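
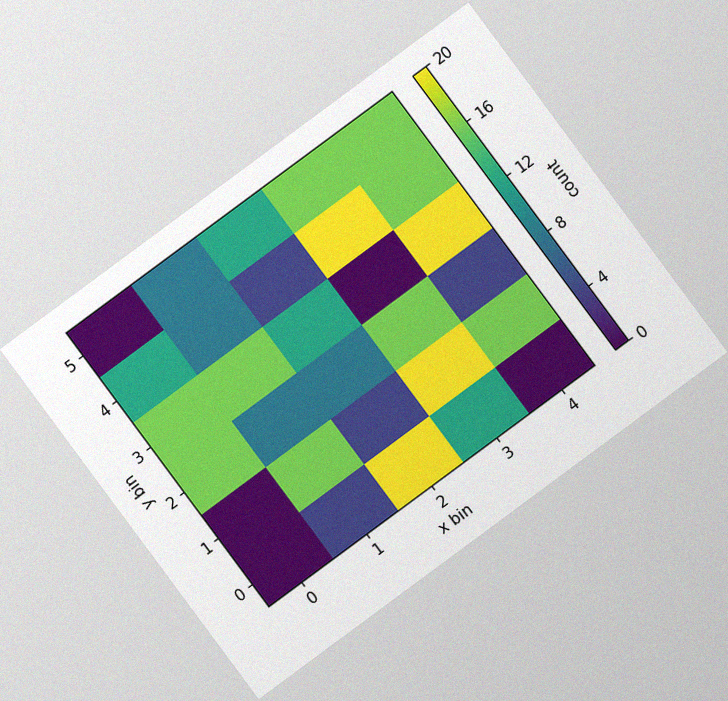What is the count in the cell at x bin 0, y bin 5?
0

The chart is tilted about 37° counter-clockwise, with some photo noise. Matching the cell (0, 5) against the colorbar gives 0.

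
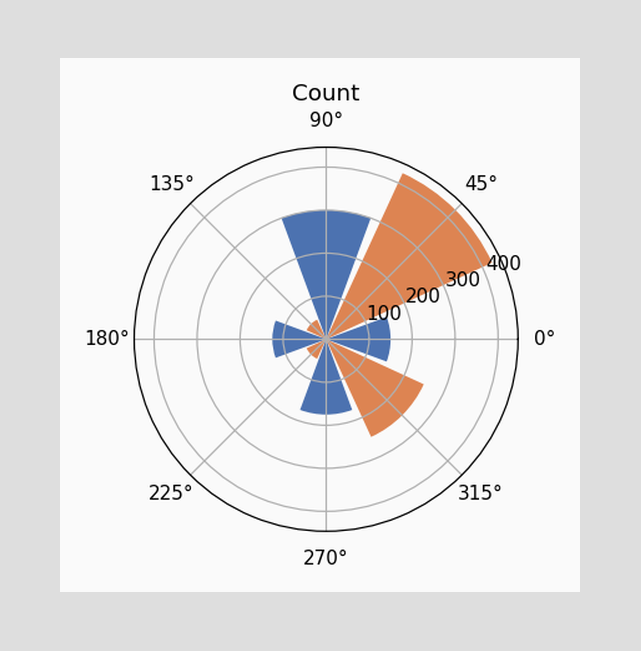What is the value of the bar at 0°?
150

The bar at 0° reaches 150 on the radial axis.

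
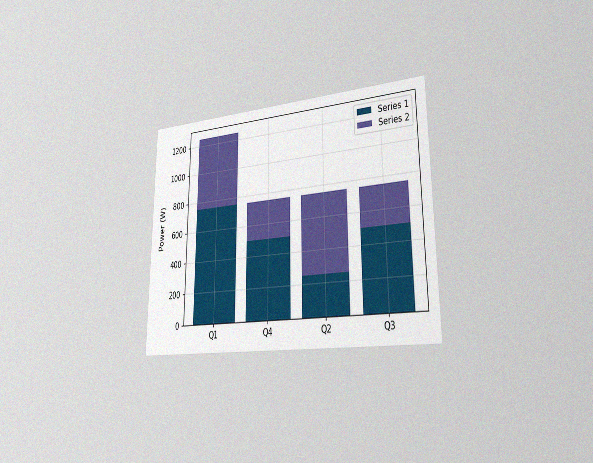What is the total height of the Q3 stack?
750W

The chart is viewed slightly from the right, with some photo noise. The Q3 stack's top reaches 750W on the y-axis.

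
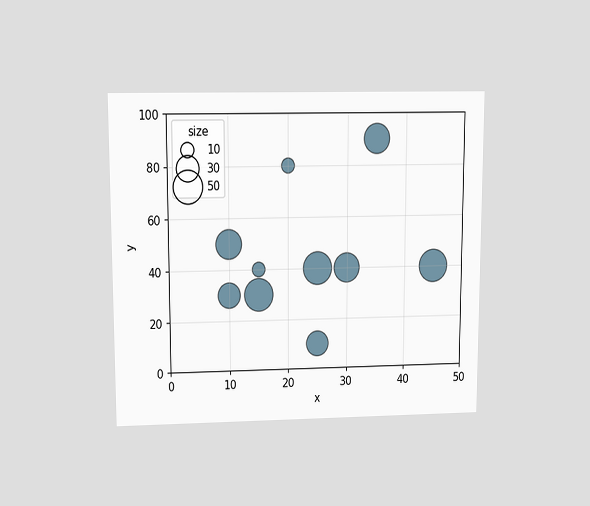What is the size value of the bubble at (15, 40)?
The chart is viewed slightly from above. Matching the bubble at (15, 40) against the size legend gives 10.

10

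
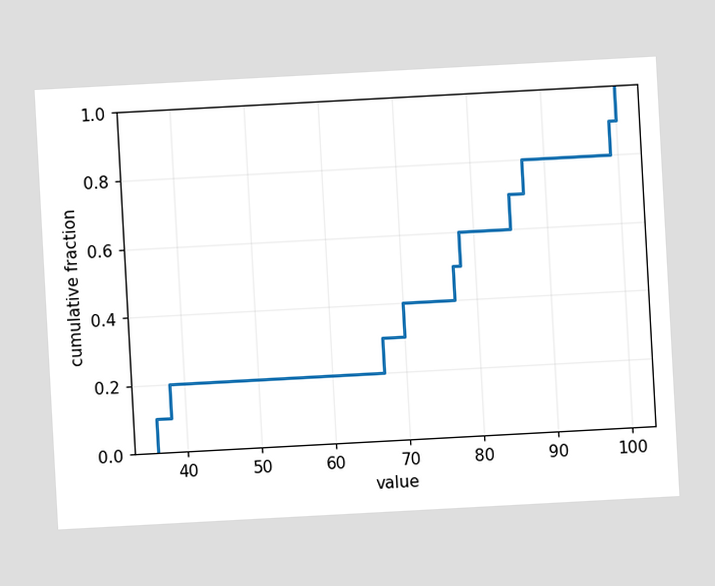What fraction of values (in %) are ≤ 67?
30%

The chart is tilted about 3° counter-clockwise. At x=67 the ECDF step is at 30%.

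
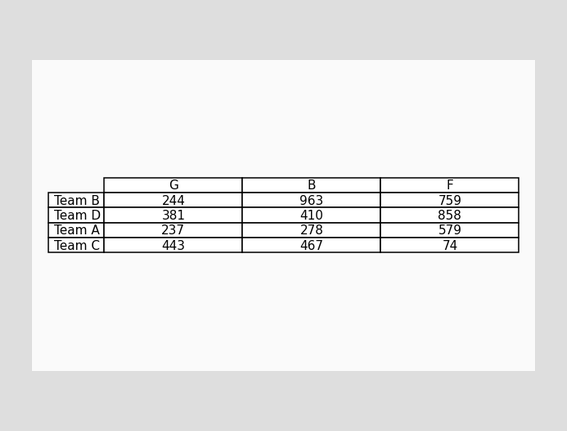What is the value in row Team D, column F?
The (Team D, F) cell reads 858.

858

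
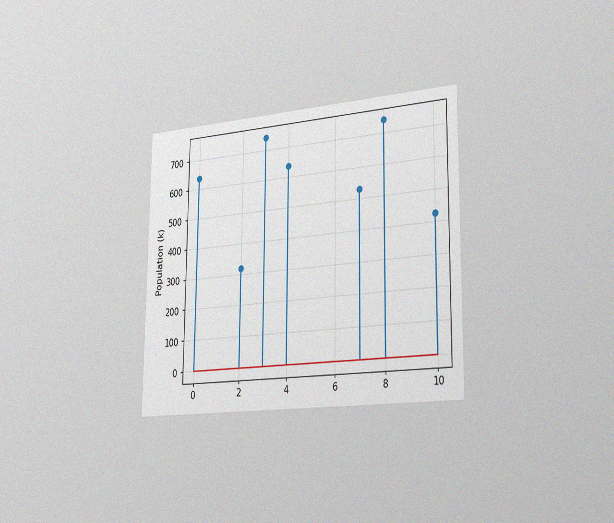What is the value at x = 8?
742k

The chart is viewed slightly from the right, with some photo noise. The stem at x=8 reaches 742k.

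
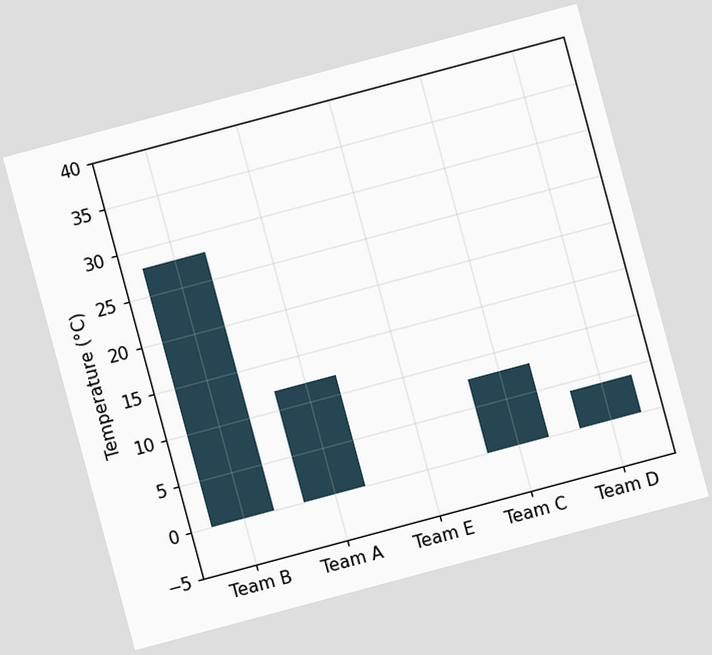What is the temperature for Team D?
4°C

The chart is tilted about 15° counter-clockwise. Reading along the chart's y-axis, the Team D bar reaches 4°C.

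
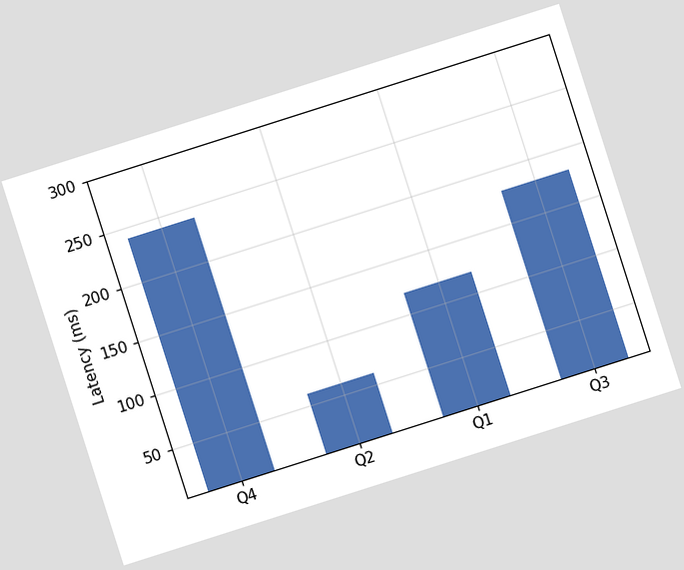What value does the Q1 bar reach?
120ms

The chart is tilted about 18° counter-clockwise. Reading along the chart's y-axis, the Q1 bar reaches 120ms.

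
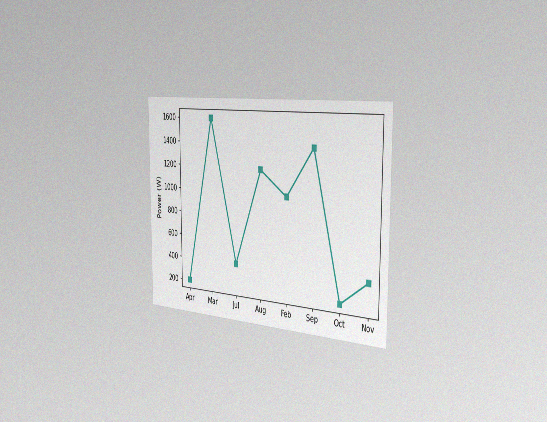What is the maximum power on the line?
1600W

The chart is viewed slightly from the right, with some photo noise. The highest point is at Mar, and reading across to the y-axis gives 1600W.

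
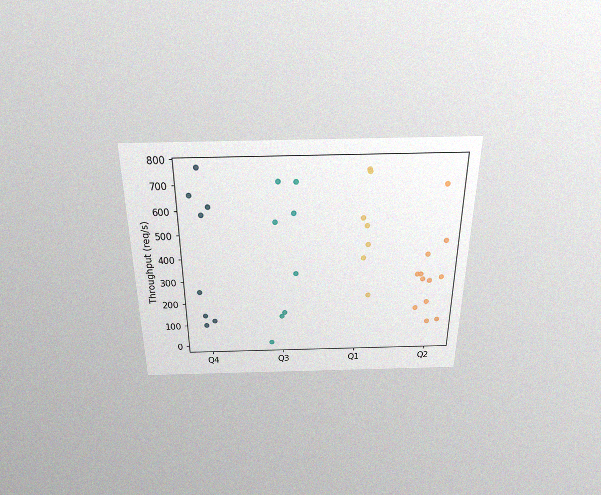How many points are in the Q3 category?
The chart is viewed slightly from above, with some photo noise. Counting the markers in the Q3 column gives 8.

8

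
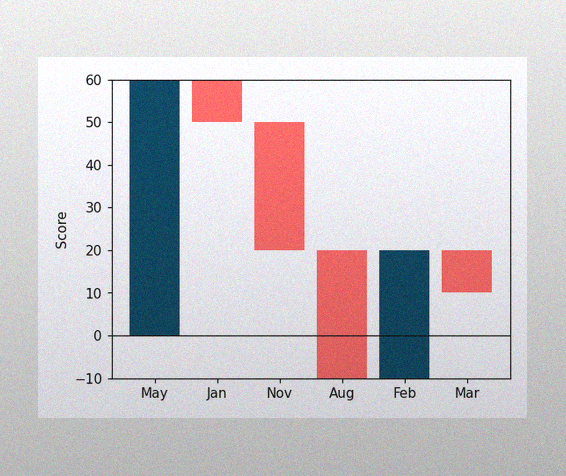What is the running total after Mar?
10

The image has some photo noise and uneven lighting. After Mar the running total reaches 10.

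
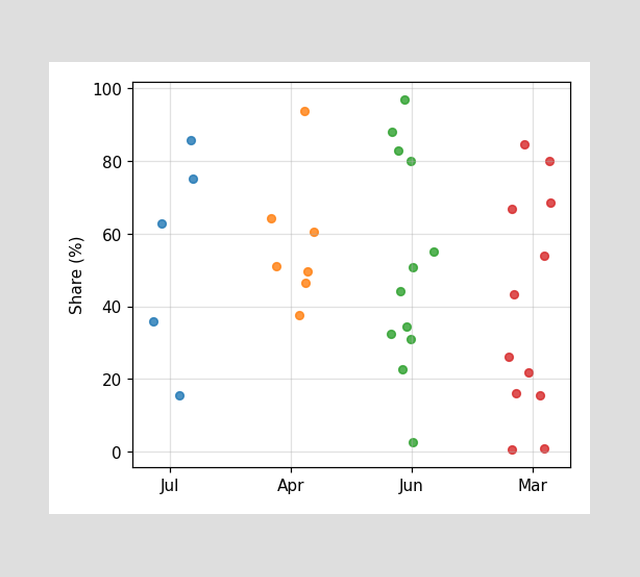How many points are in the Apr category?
Counting the markers in the Apr column gives 7.

7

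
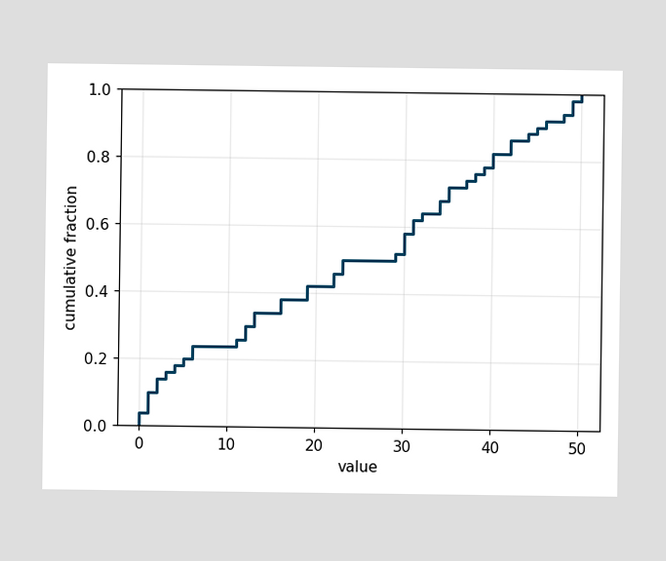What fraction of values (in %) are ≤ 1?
10%

At x=1 the ECDF step is at 10%.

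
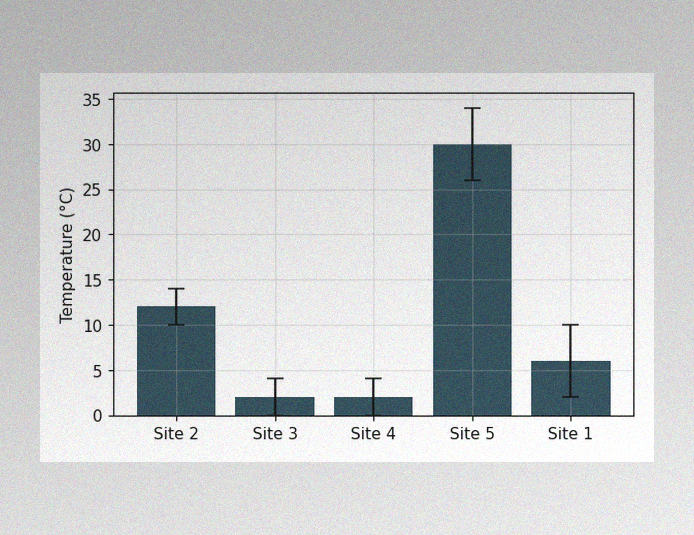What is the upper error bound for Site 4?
4°C

The image has some photo noise and uneven lighting. The Site 4 bar's upper whisker reaches 4°C.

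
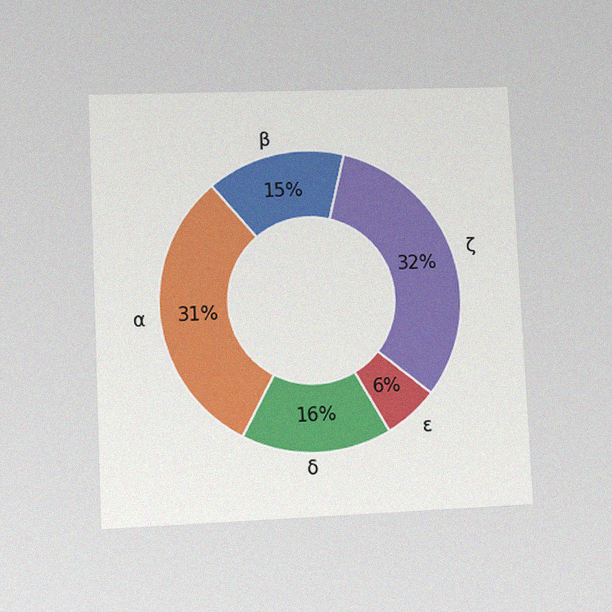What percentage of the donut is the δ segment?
16%

The chart is tilted about 3° counter-clockwise and viewed at a slight angle, with some photo noise. The δ segment takes up 16% of the ring.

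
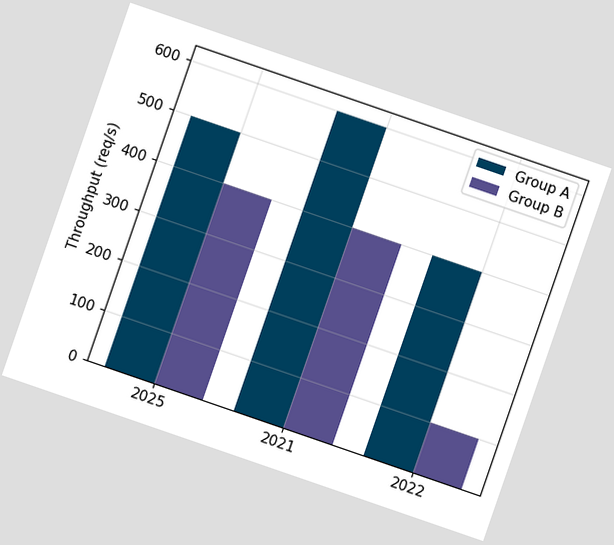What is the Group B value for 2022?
The chart is tilted about 19° clockwise. The Group B bar at 2022 reaches 100req/s on the y-axis.

100req/s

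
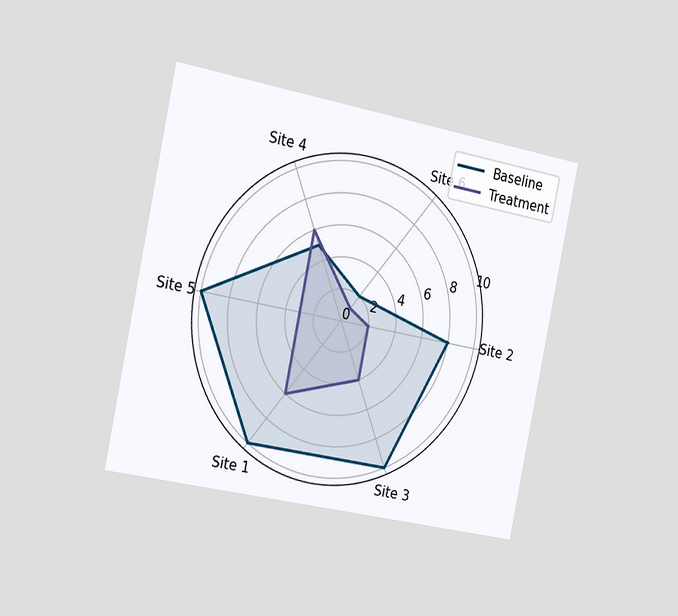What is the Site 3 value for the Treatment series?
4

The chart is tilted about 12° clockwise and viewed slightly from the left. On the Site 3 axis, Treatment reaches 4.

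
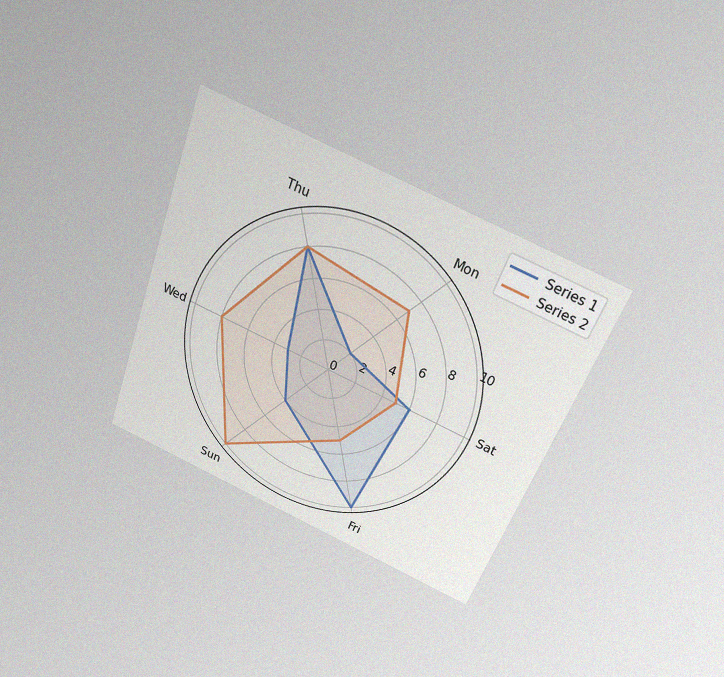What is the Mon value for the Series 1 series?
2

The chart is tilted about 21° clockwise and viewed slightly from above, with some photo noise. On the Mon axis, Series 1 reaches 2.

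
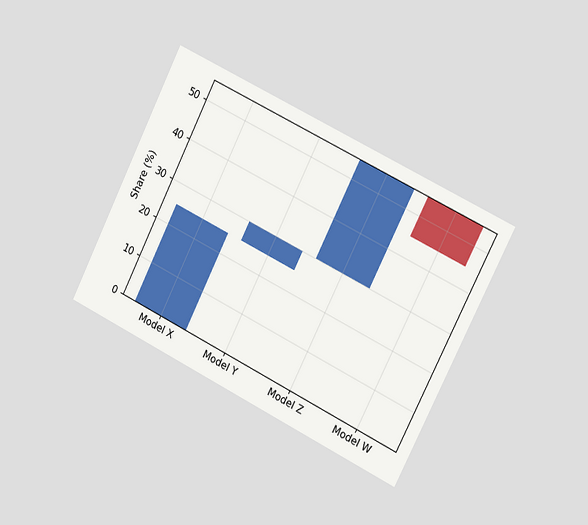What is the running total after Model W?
The chart is tilted about 26° clockwise and viewed slightly from the right. After Model W the running total reaches 45%.

45%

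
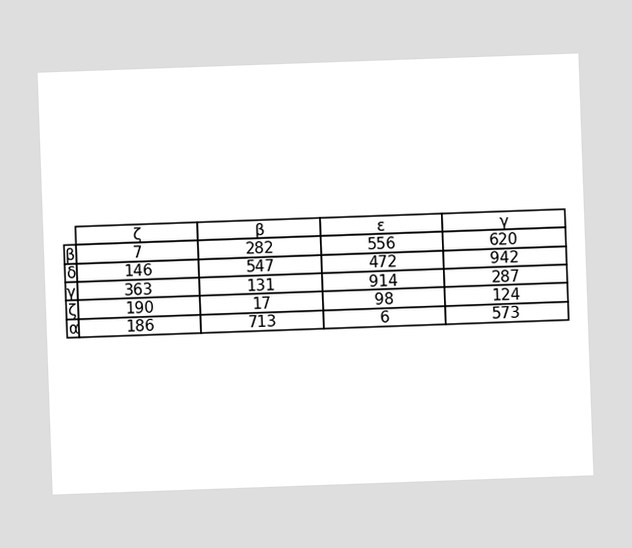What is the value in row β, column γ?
The chart is tilted about 2° counter-clockwise. The (β, γ) cell reads 620.

620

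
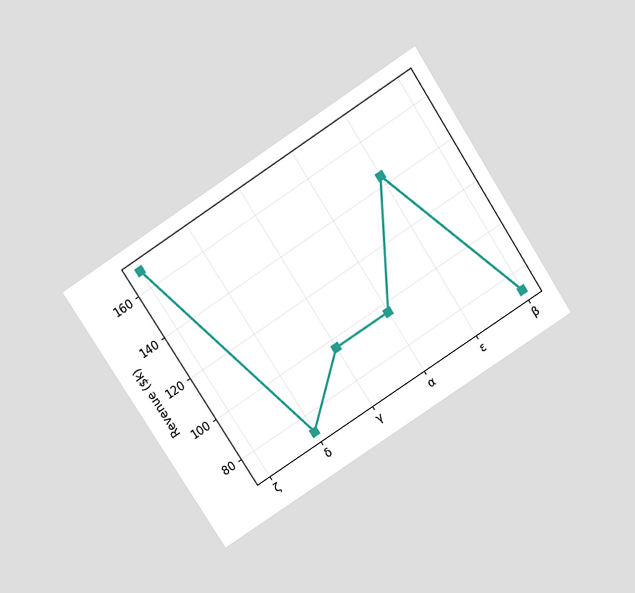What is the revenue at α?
$96k

The chart is tilted about 33° counter-clockwise and viewed slightly from above. At α, the line is at $96k.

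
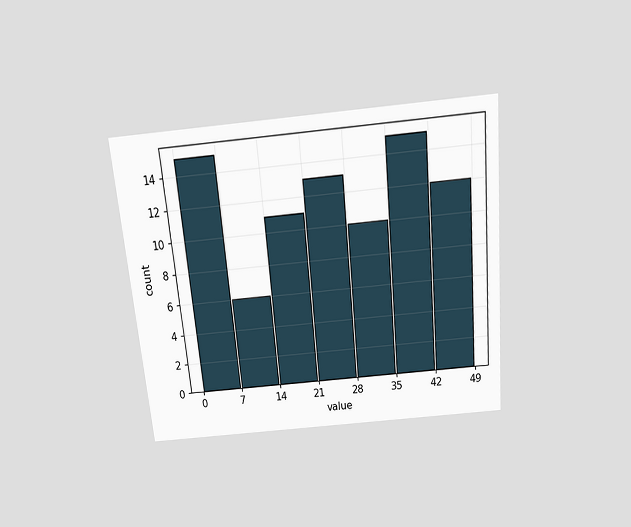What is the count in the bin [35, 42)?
15

The chart is tilted about 5° counter-clockwise and viewed slightly from above. The [35, 42) bin has height 15.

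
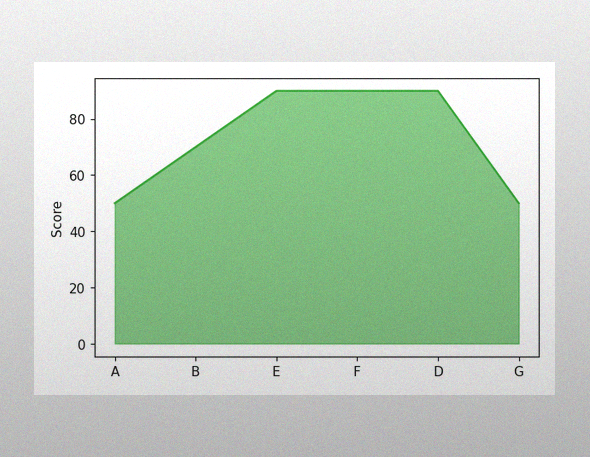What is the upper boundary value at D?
90

The image has some photo noise and uneven lighting. At D the upper boundary is at 90.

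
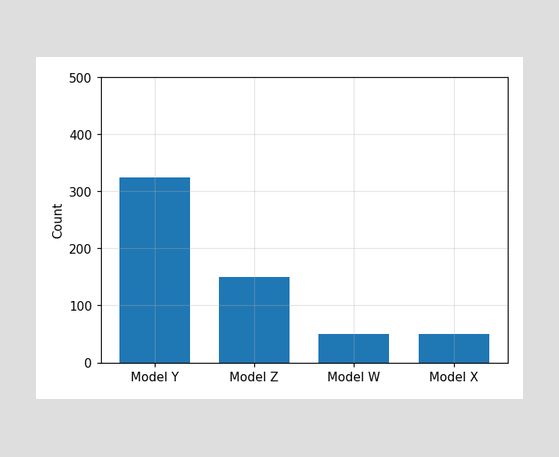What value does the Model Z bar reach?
150

Reading along the chart's y-axis, the Model Z bar reaches 150.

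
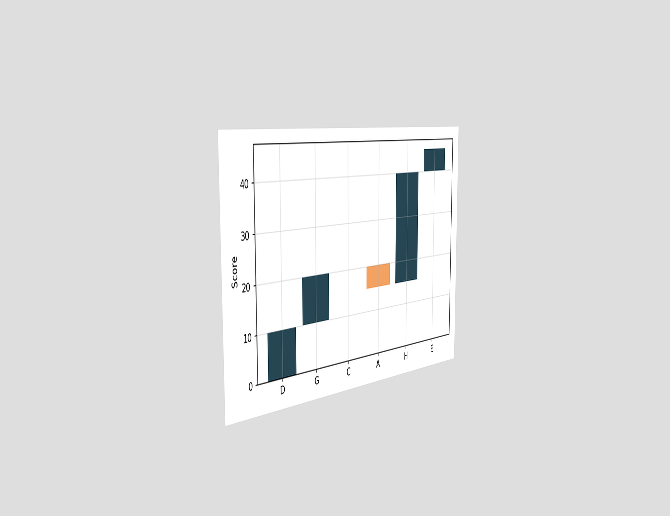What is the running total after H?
The chart is viewed slightly from the left. After H the running total reaches 40.

40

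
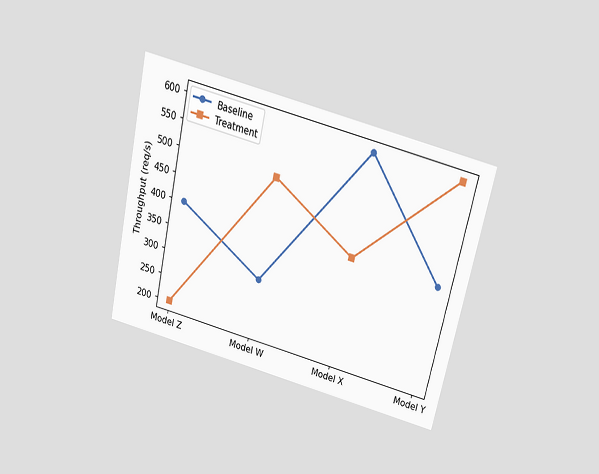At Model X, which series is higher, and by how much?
The chart is tilted about 13° clockwise and viewed slightly from above. At Model X, Baseline sits above the other line by 200req/s.

Baseline, by 200req/s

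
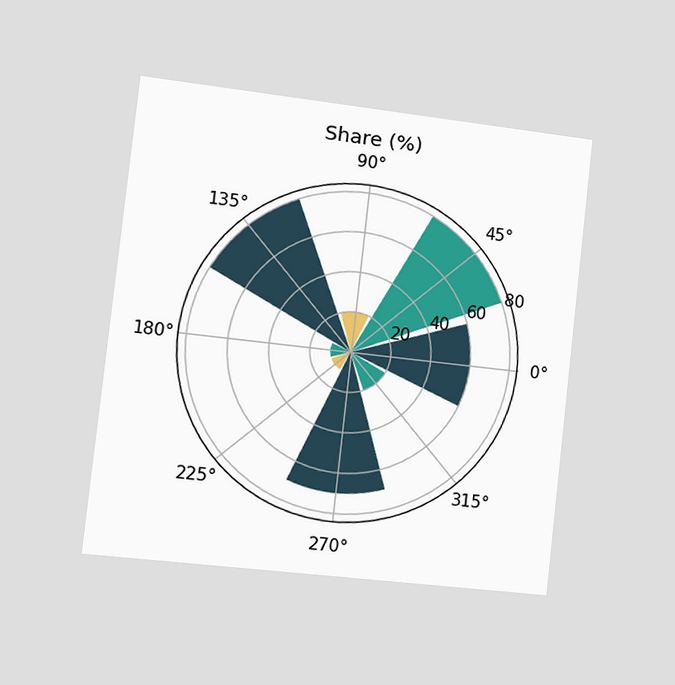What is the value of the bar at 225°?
10%

The chart is tilted about 6° clockwise and viewed slightly from the left. The bar at 225° reaches 10% on the radial axis.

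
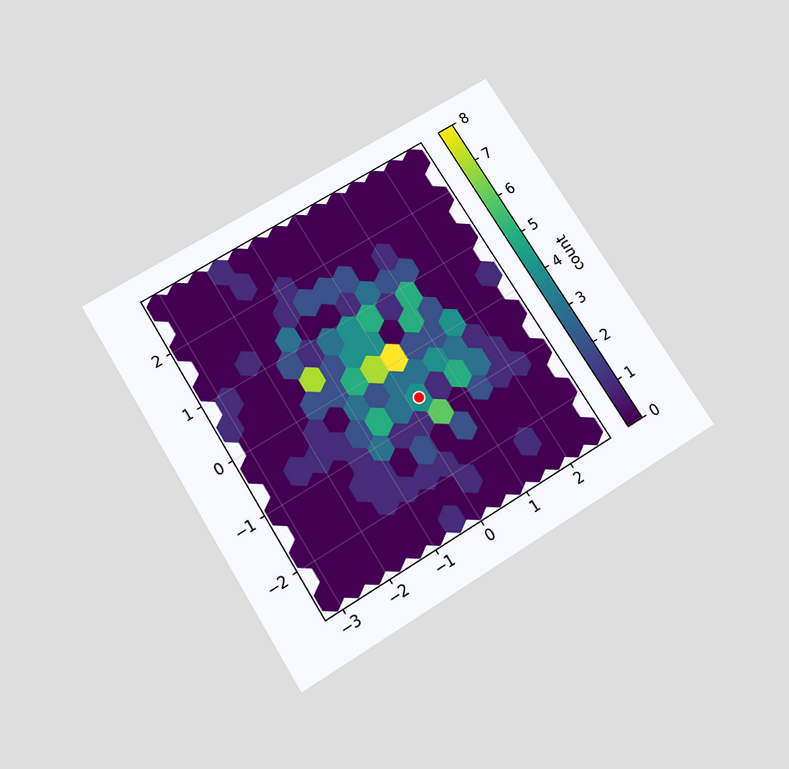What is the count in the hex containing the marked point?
4

The chart is tilted about 32° counter-clockwise and viewed slightly from below. The marked hex reads 4 on the colorbar.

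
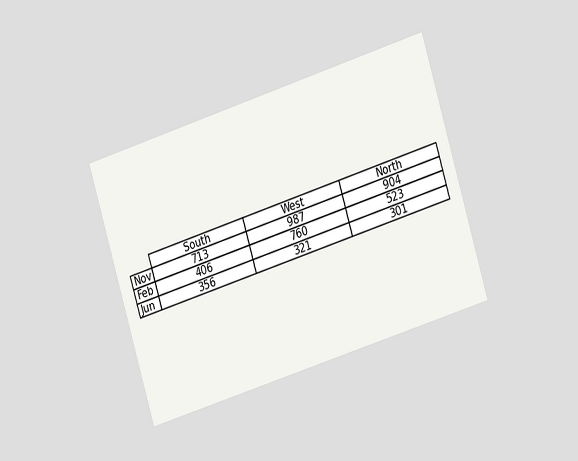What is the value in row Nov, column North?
904

The chart is tilted about 17° counter-clockwise and viewed slightly from the right. The (Nov, North) cell reads 904.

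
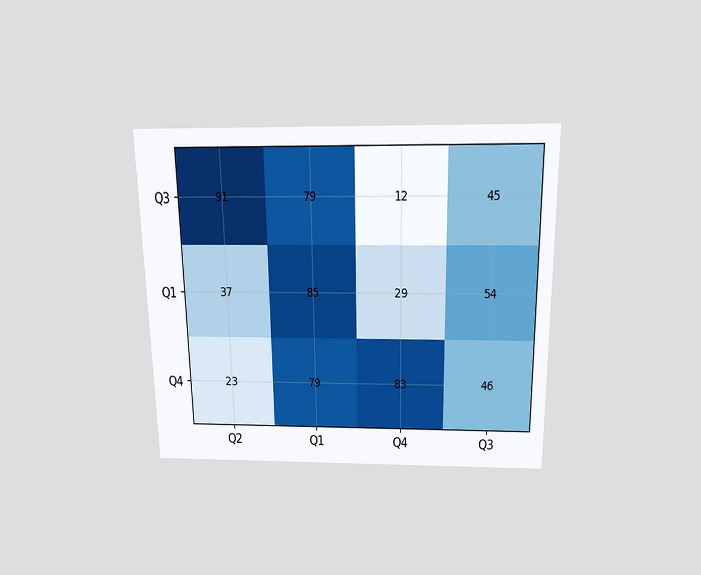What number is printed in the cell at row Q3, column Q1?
The chart is viewed slightly from above. The (Q3, Q1) cell reads 79.

79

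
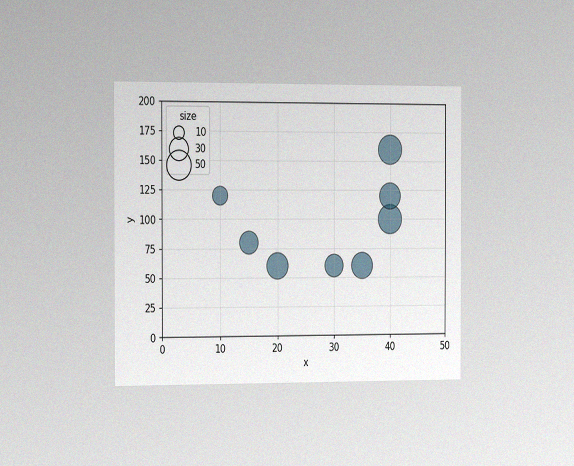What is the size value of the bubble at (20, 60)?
The chart is viewed slightly from the left, with some photo noise. Matching the bubble at (20, 60) against the size legend gives 40.

40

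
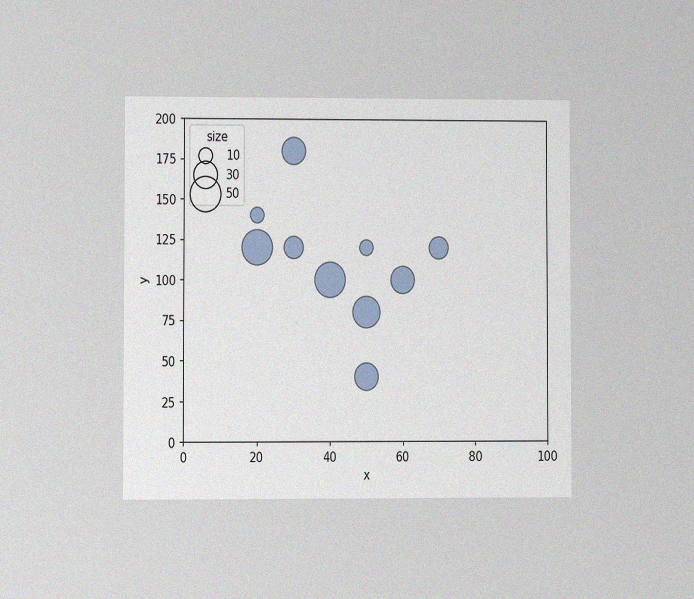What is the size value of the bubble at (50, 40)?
The chart is viewed at a slight angle, with some photo noise. Matching the bubble at (50, 40) against the size legend gives 30.

30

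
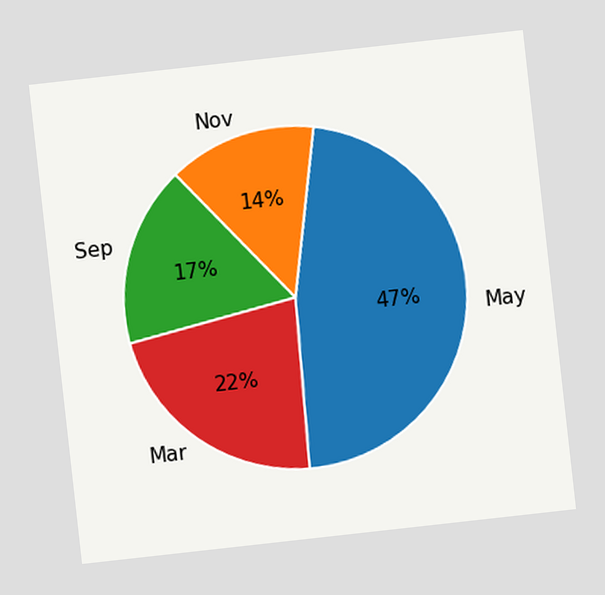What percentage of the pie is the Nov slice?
The chart is tilted about 6° counter-clockwise. The Nov slice takes up 14% of the pie.

14%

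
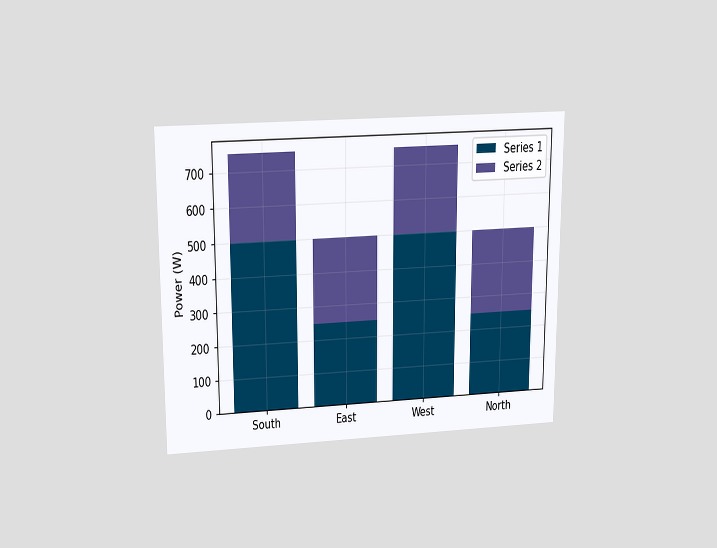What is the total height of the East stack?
The chart is viewed slightly from above. The East stack's top reaches 500W on the y-axis.

500W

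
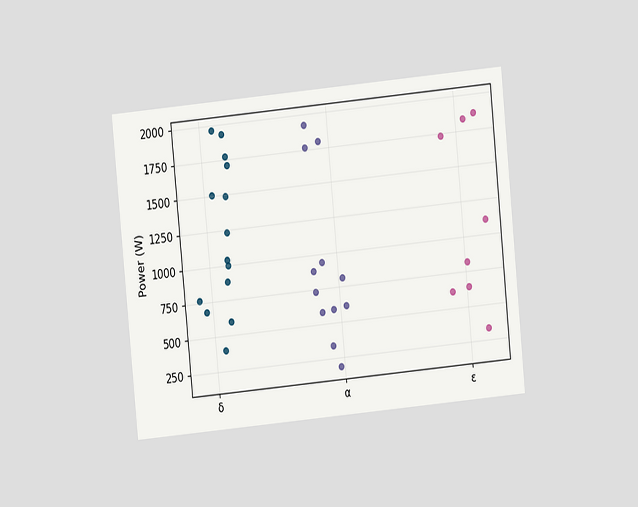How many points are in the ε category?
8

The chart is tilted about 6° counter-clockwise and viewed at a slight angle. Counting the markers in the ε column gives 8.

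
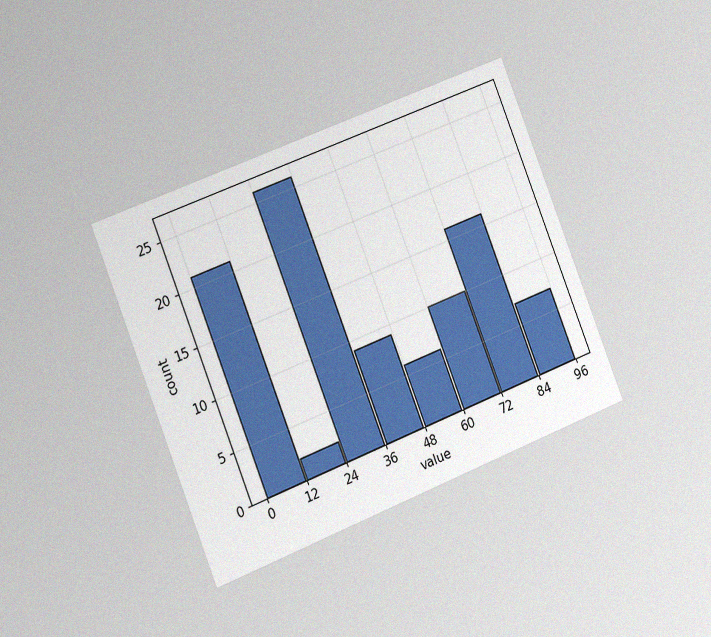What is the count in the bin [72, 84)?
The chart is tilted about 22° counter-clockwise and viewed slightly from the left, with some photo noise. The [72, 84) bin has height 16.

16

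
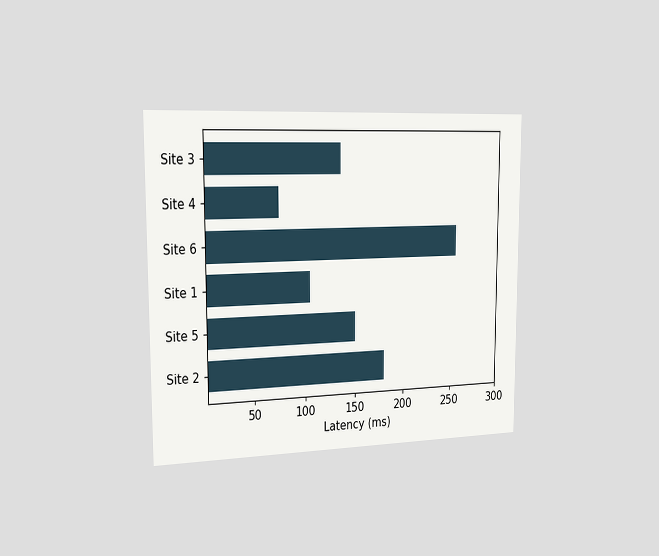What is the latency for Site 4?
75ms

The chart is viewed slightly from the left. Reading along the chart's x-axis, the Site 4 bar reaches 75ms.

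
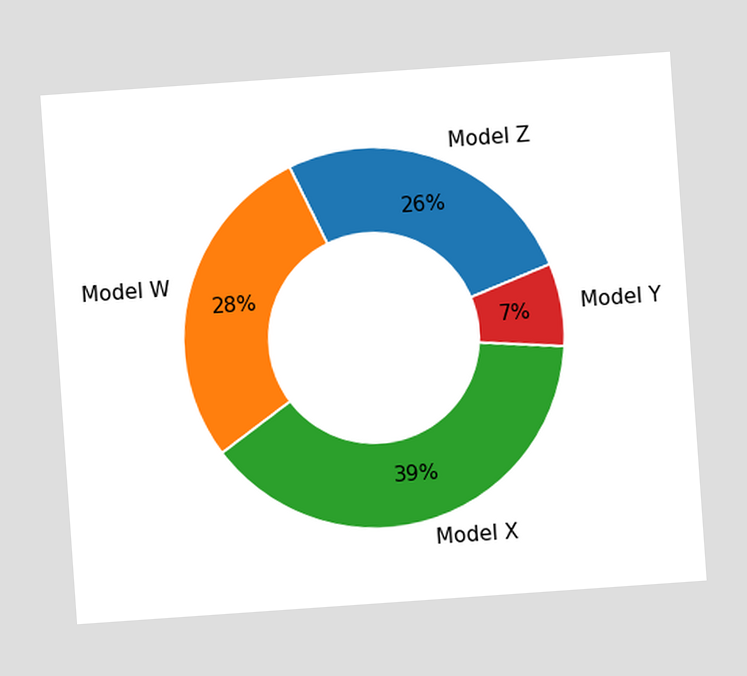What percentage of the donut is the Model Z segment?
26%

The chart is tilted about 4° counter-clockwise. The Model Z segment takes up 26% of the ring.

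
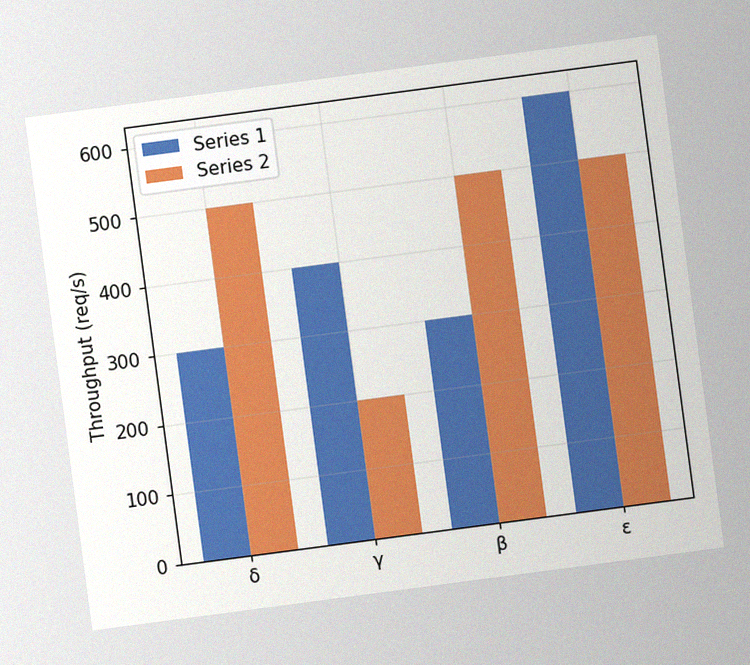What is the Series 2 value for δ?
500req/s

The chart is tilted about 8° counter-clockwise, with some photo noise. The Series 2 bar at δ reaches 500req/s on the y-axis.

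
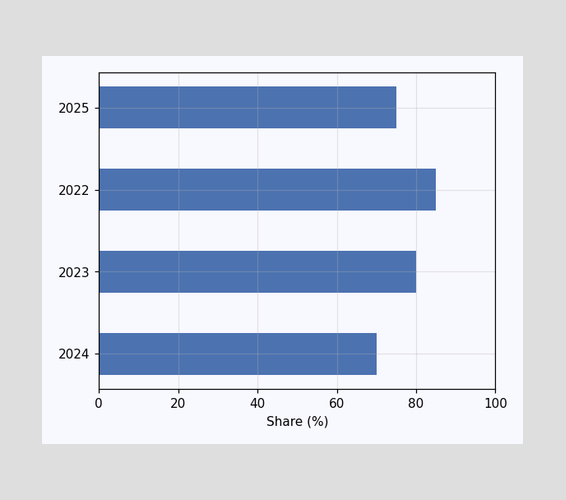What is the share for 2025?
75%

Reading along the chart's x-axis, the 2025 bar reaches 75%.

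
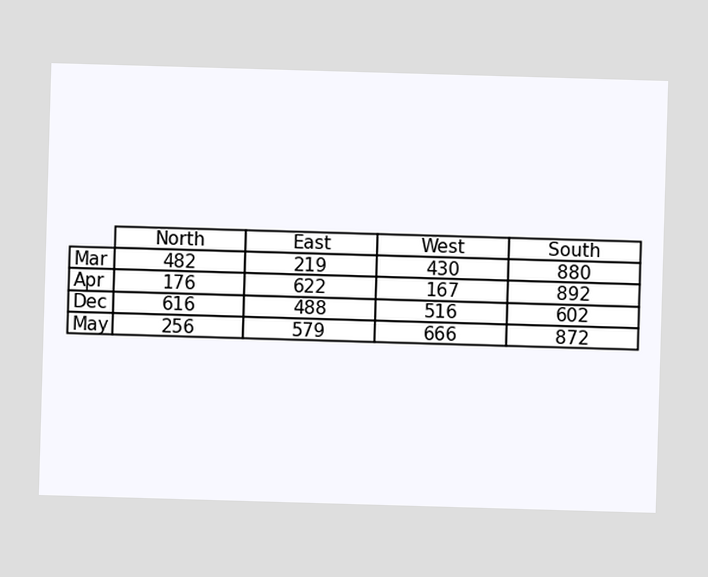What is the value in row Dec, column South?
The (Dec, South) cell reads 602.

602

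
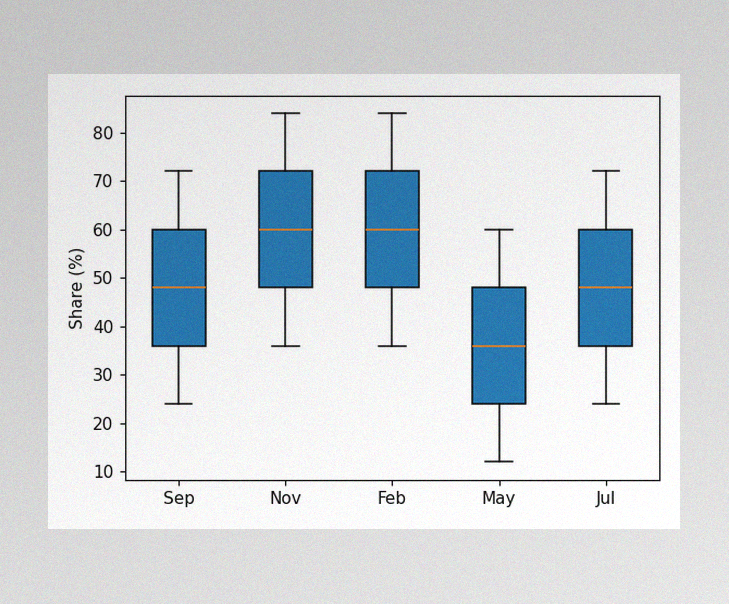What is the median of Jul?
48%

The image has some photo noise and uneven lighting. The median line in the Jul box sits at 48%.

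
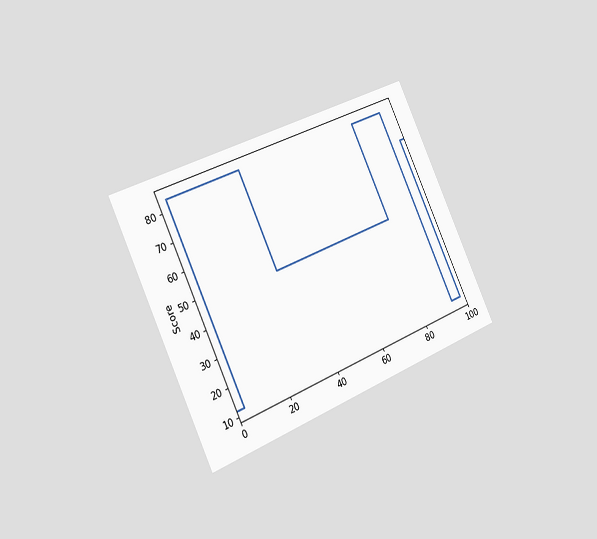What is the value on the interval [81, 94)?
The chart is tilted about 25° counter-clockwise and viewed slightly from the left. On [81, 94) the step sits at 84.

84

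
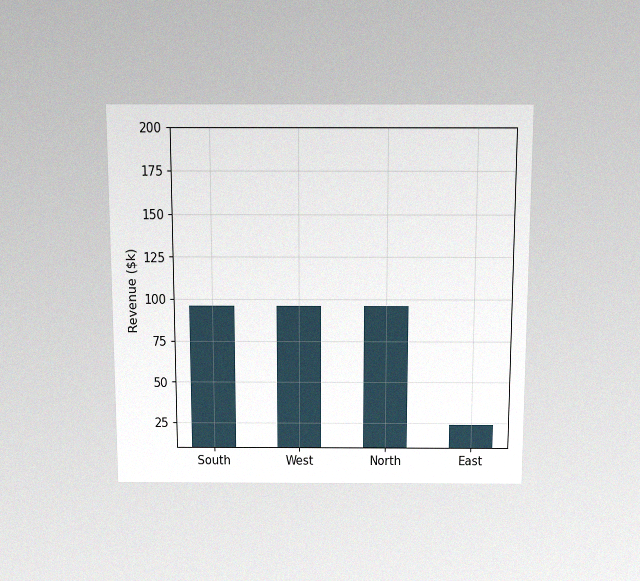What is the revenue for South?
$96k

The chart is viewed slightly from above, with some photo noise. Reading along the chart's y-axis, the South bar reaches $96k.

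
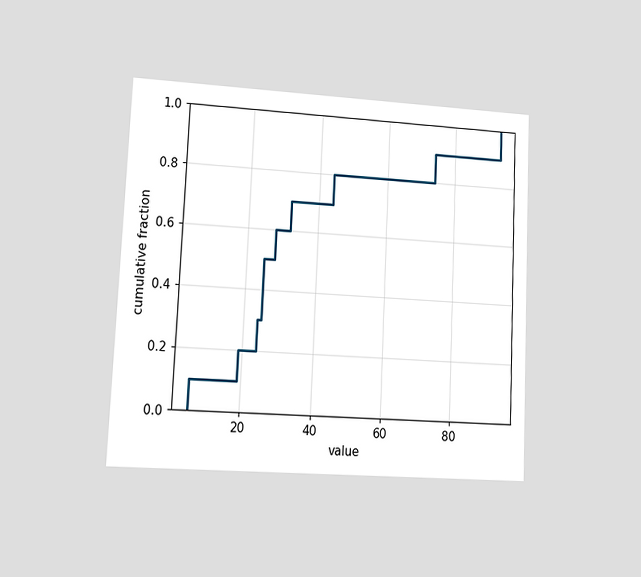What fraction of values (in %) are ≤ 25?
50%

The chart is tilted about 3° clockwise and viewed at a slight angle. At x=25 the ECDF step is at 50%.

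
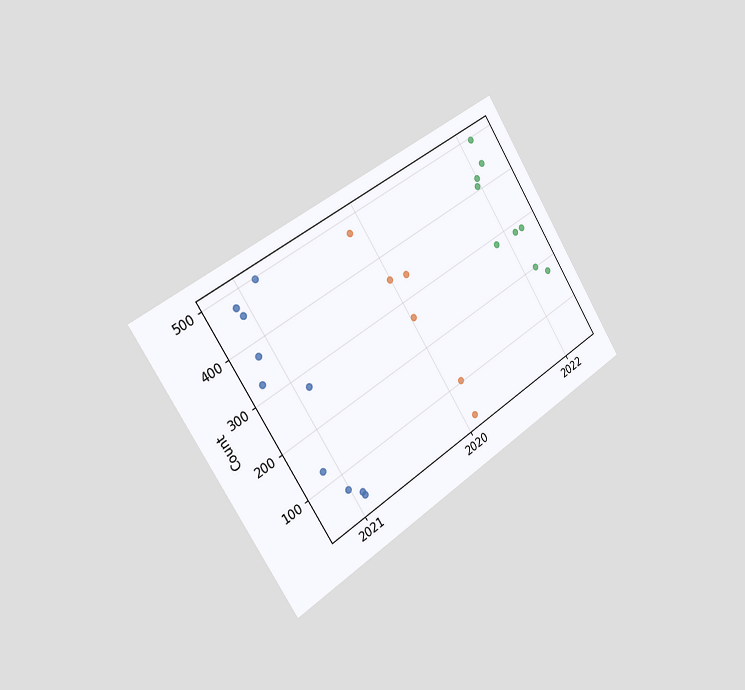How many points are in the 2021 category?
10

The chart is tilted about 33° counter-clockwise and viewed slightly from the left. Counting the markers in the 2021 column gives 10.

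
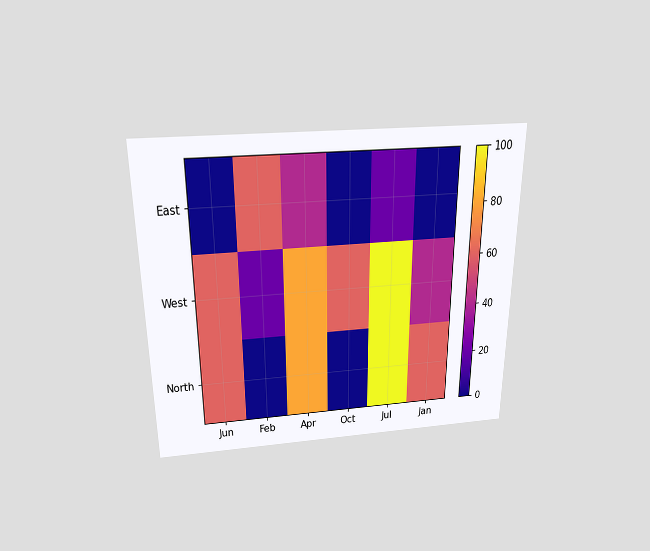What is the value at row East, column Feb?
The chart is viewed slightly from above. Matching cell (East, Feb) against the colorbar gives 60.

60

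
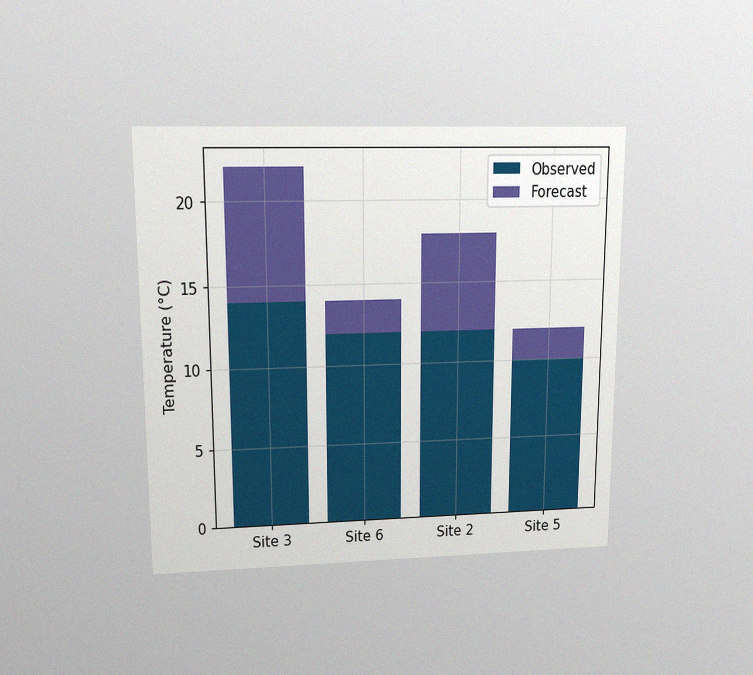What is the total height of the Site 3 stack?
The chart is viewed at a slight angle, with some photo noise. The Site 3 stack's top reaches 22°C on the y-axis.

22°C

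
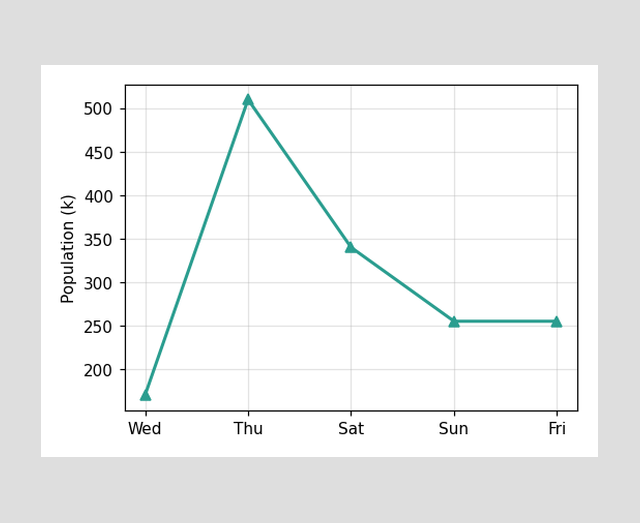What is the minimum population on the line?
170k

The lowest point is at Wed, and reading across to the y-axis gives 170k.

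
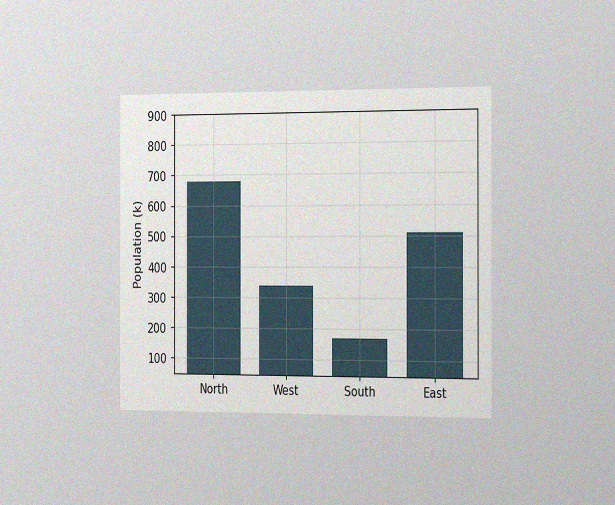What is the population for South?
The chart is viewed slightly from the right, with some photo noise. Reading along the chart's y-axis, the South bar reaches 170k.

170k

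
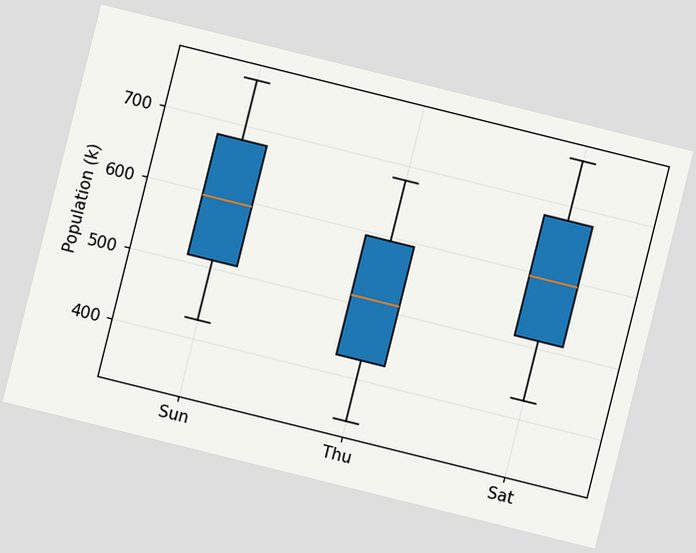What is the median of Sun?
595k

The chart is tilted about 14° clockwise. The median line in the Sun box sits at 595k.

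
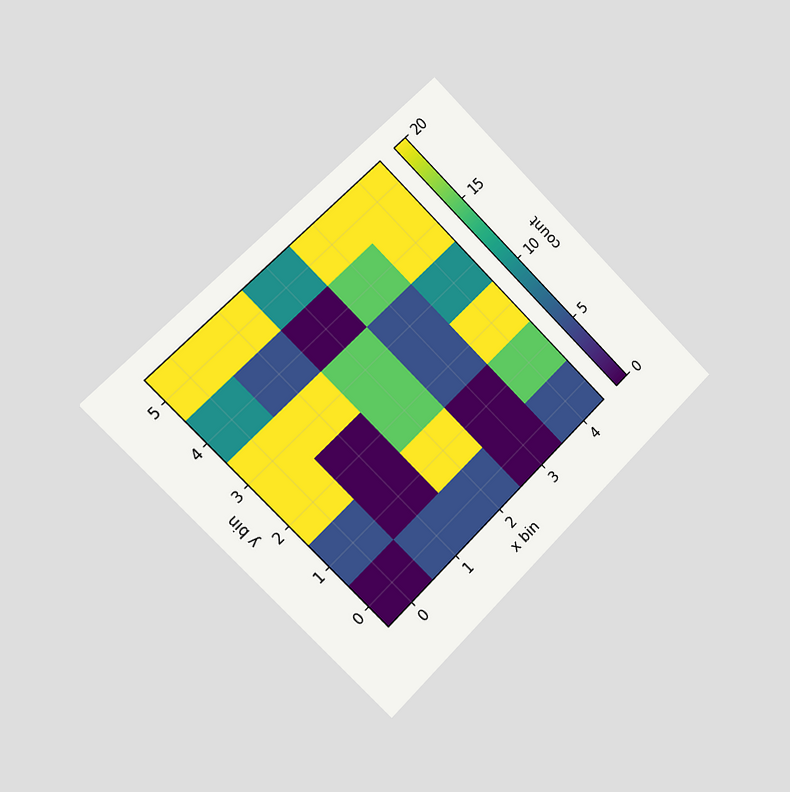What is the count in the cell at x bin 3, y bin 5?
The chart is tilted about 45° counter-clockwise and viewed slightly from the left. Matching the cell (3, 5) against the colorbar gives 20.

20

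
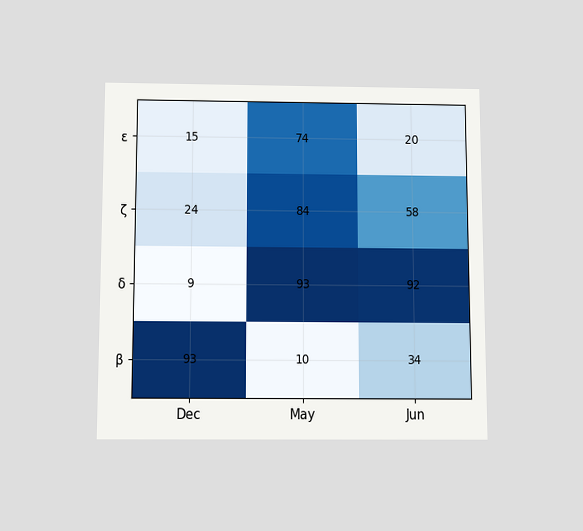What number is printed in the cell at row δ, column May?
93

The chart is viewed slightly from below. The (δ, May) cell reads 93.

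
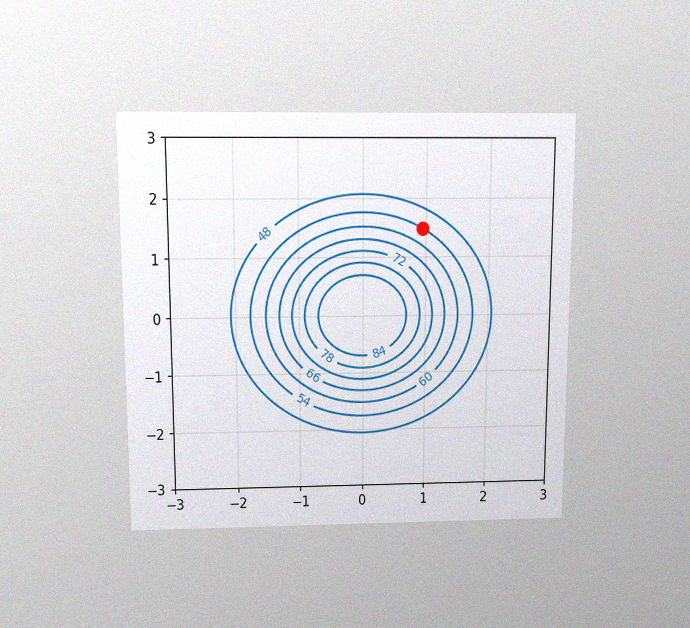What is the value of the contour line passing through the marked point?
The chart is viewed slightly from above, with some photo noise. The marked point sits on the contour labelled 54.

54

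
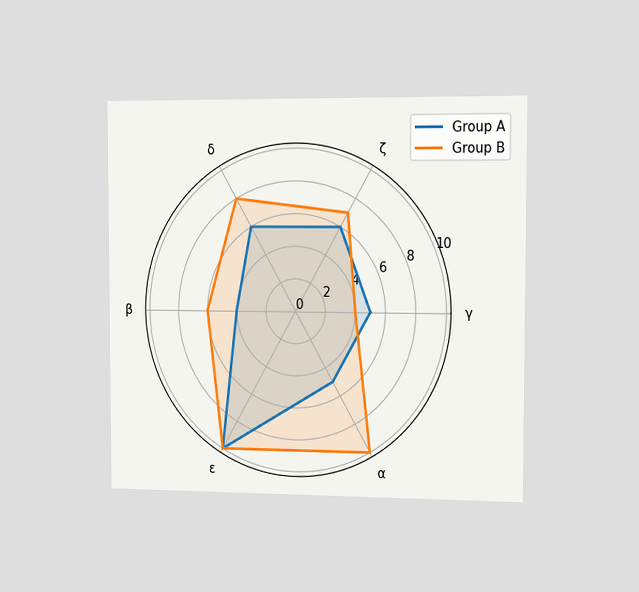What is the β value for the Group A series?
The chart is viewed slightly from the right. On the β axis, Group A reaches 4.

4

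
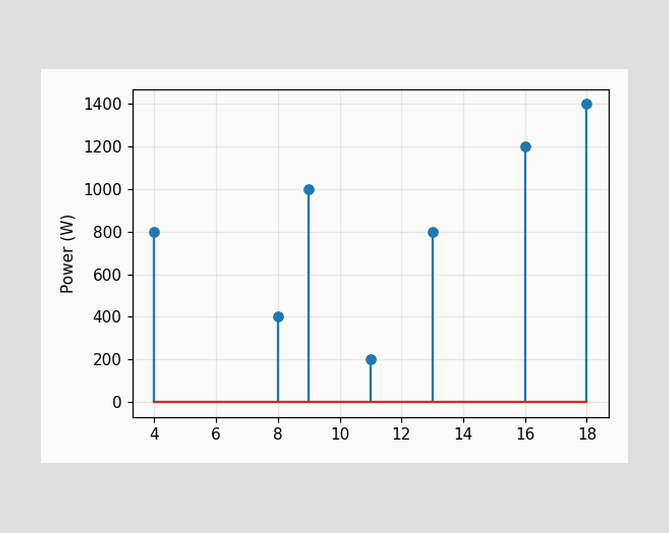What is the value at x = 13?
The stem at x=13 reaches 800W.

800W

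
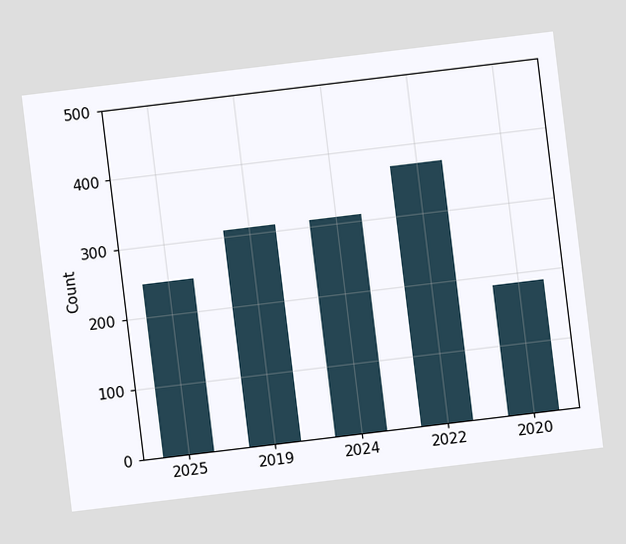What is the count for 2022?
The chart is tilted about 7° counter-clockwise. Reading along the chart's y-axis, the 2022 bar reaches 372.

372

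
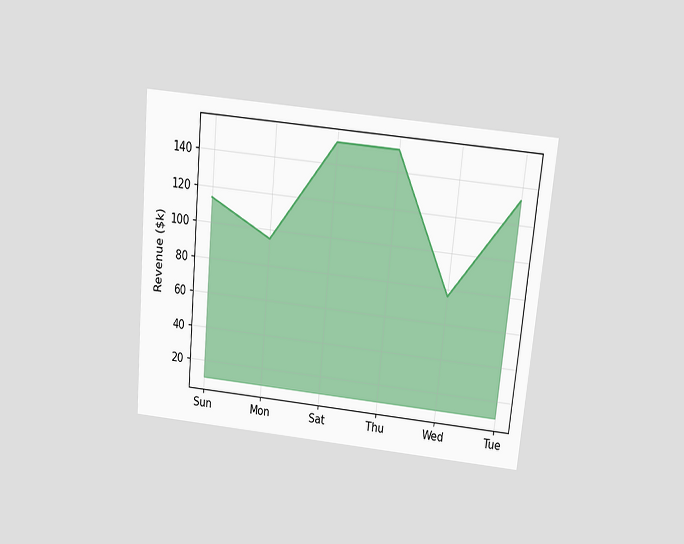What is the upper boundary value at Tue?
$133k

The chart is tilted about 5° clockwise and viewed slightly from above. At Tue the upper boundary is at $133k.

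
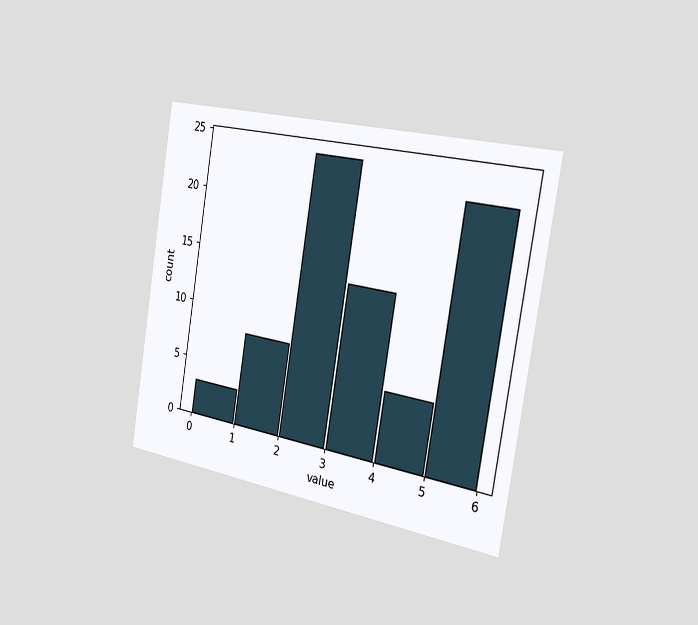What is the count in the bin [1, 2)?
The chart is tilted about 9° clockwise and viewed slightly from the right. The [1, 2) bin has height 8.

8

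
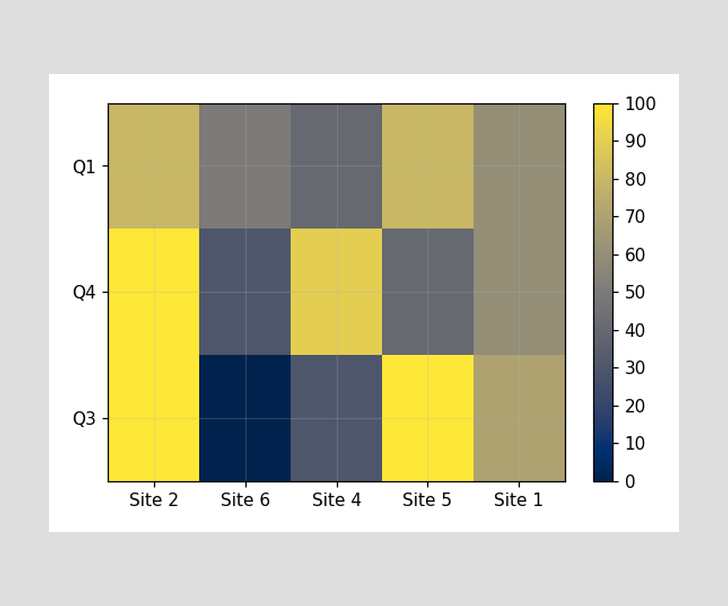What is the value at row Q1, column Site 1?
Matching cell (Q1, Site 1) against the colorbar gives 60.

60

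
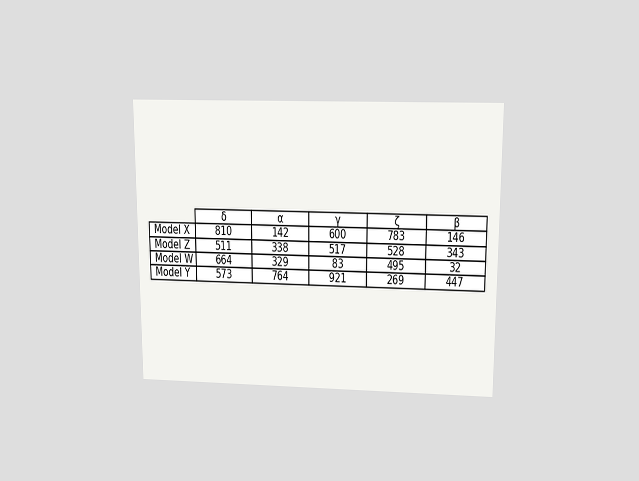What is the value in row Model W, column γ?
The chart is viewed slightly from above. The (Model W, γ) cell reads 83.

83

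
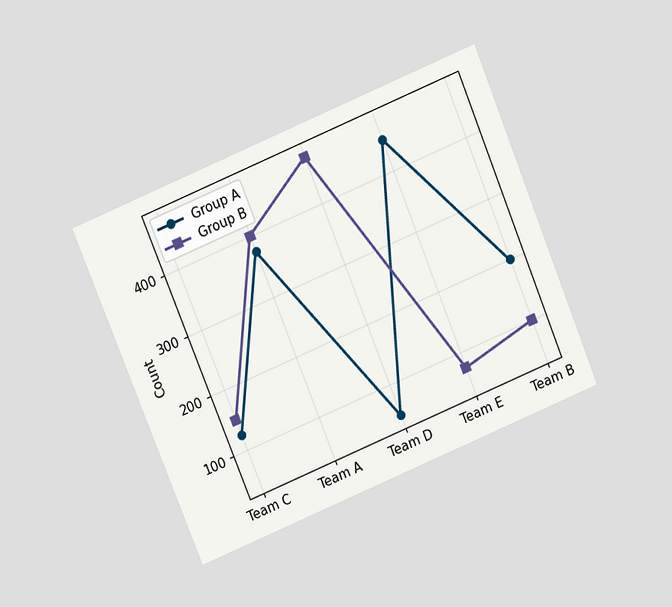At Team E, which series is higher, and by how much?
Group A, by 375

The chart is tilted about 22° counter-clockwise and viewed slightly from above. At Team E, Group A sits above the other line by 375.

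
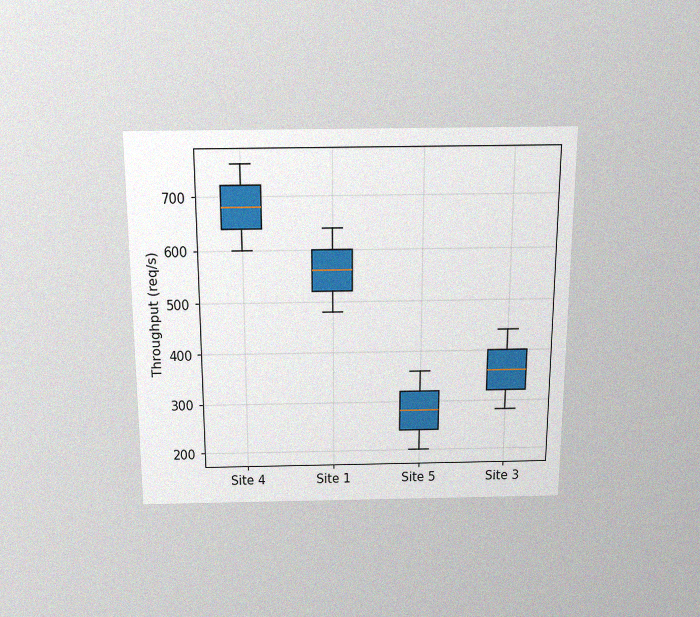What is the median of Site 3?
The chart is viewed slightly from above, with some photo noise. The median line in the Site 3 box sits at 360req/s.

360req/s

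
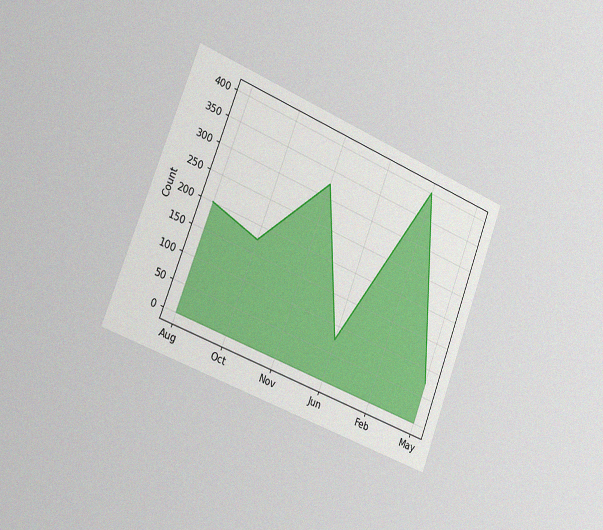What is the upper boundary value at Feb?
The chart is tilted about 21° clockwise and viewed slightly from the left, with some photo noise. At Feb the upper boundary is at 400.

400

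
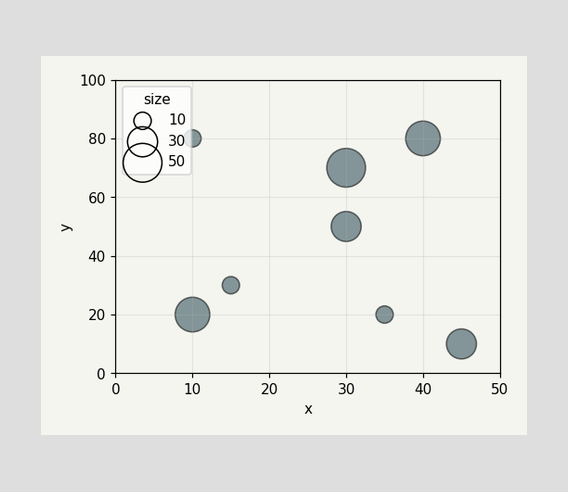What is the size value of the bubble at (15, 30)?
10

Matching the bubble at (15, 30) against the size legend gives 10.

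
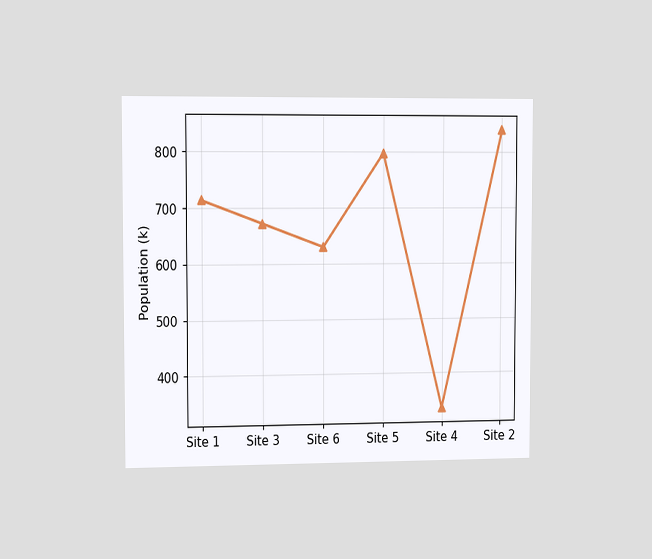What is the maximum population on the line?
840k

The chart is viewed slightly from the left. The highest point is at Site 2, and reading across to the y-axis gives 840k.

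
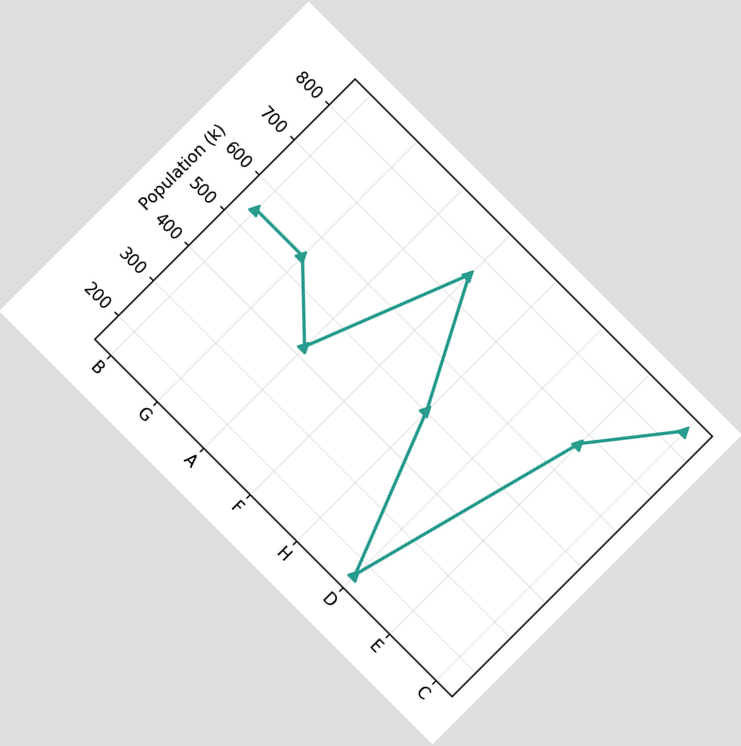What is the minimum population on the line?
The chart is tilted about 45° clockwise. The lowest point is at D, and reading across to the y-axis gives 168k.

168k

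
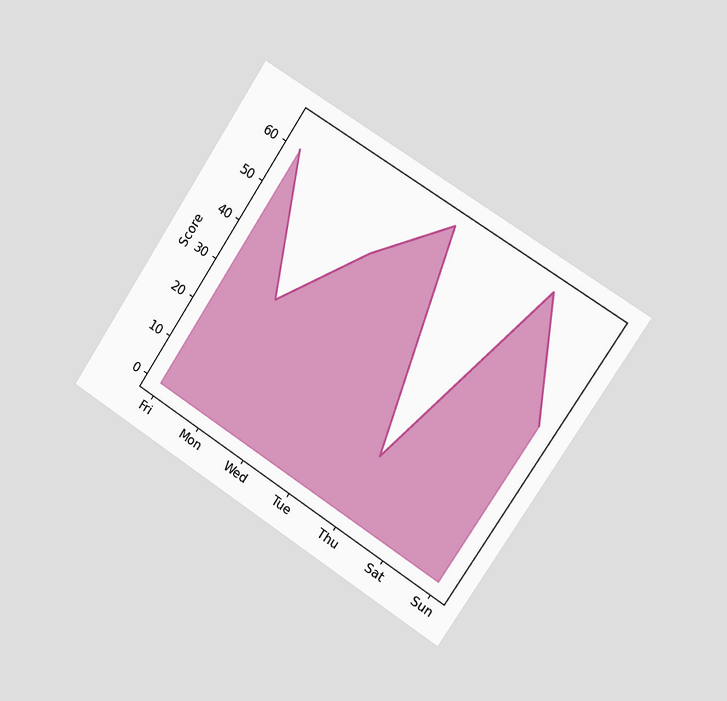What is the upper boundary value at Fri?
60

The chart is tilted about 33° clockwise and viewed slightly from the right. At Fri the upper boundary is at 60.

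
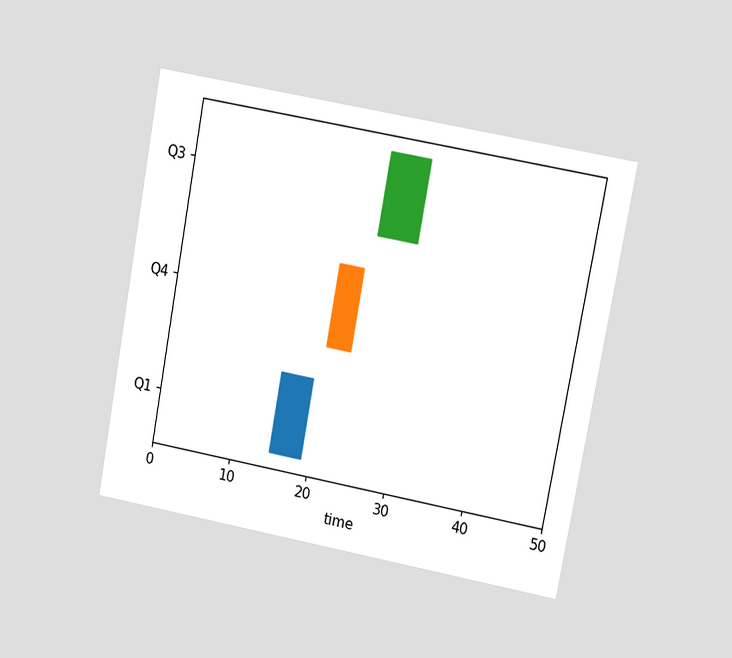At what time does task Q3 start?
24

The chart is tilted about 10° clockwise and viewed at a slight angle. The Q3 bar begins at t=24.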